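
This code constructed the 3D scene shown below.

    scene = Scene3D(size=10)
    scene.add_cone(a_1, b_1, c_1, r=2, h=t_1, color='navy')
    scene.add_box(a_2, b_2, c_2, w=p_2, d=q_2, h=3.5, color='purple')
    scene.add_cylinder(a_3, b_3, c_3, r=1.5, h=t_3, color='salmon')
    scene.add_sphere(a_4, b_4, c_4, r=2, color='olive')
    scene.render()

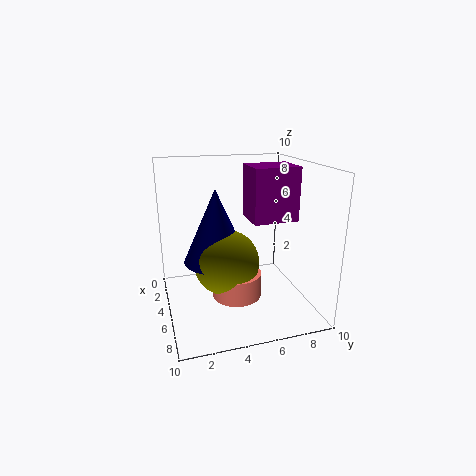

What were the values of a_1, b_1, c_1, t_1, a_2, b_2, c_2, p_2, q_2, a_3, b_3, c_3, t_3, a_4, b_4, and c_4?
a_1 = 7, b_1 = 3, c_1 = 4.5, t_1 = 4.5, a_2 = 4.5, b_2 = 5.5, c_2 = 6.5, p_2 = 2.5, q_2 = 3, a_3 = 8, b_3 = 4, c_3 = 2.5, t_3 = 1.5, a_4 = 7.5, b_4 = 3.5, c_4 = 4.5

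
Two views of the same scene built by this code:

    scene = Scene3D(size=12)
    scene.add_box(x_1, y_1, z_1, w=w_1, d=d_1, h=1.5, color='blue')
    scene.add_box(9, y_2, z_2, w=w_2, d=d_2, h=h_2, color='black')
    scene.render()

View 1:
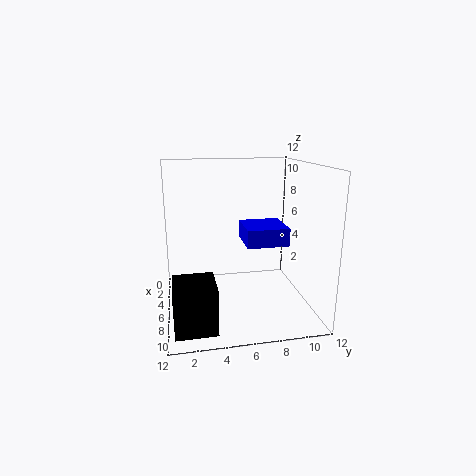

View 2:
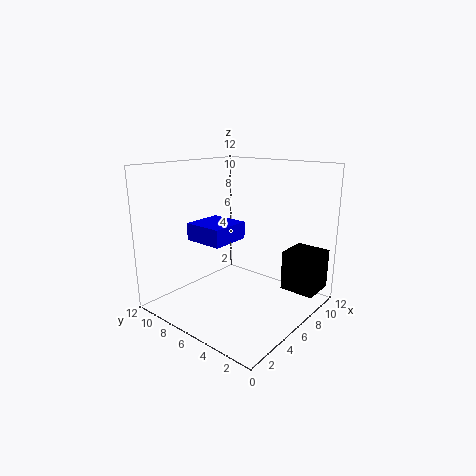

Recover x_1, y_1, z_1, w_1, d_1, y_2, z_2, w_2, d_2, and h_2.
x_1 = 4, y_1 = 6.5, z_1 = 5.5, w_1 = 3.5, d_1 = 3.5, y_2 = 0.5, z_2 = 1, w_2 = 3, d_2 = 3, h_2 = 3.5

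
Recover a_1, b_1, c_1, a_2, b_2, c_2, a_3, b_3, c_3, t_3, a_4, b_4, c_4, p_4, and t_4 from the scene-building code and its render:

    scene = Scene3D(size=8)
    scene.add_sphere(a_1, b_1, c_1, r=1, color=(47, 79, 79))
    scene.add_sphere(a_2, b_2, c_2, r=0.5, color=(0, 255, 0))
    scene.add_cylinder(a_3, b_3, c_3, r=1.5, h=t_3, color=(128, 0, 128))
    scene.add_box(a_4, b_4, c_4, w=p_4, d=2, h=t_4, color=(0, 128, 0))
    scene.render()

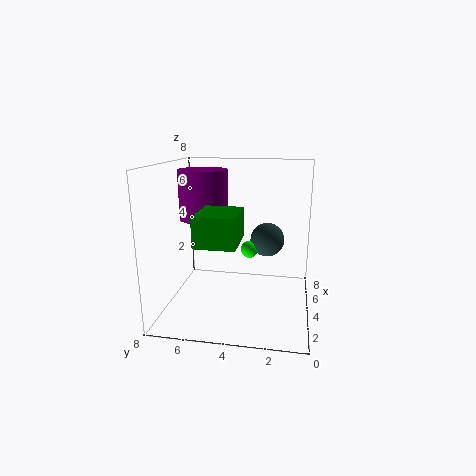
a_1 = 5.5, b_1 = 2.5, c_1 = 3.5, a_2 = 5, b_2 = 3.5, c_2 = 3, a_3 = 6, b_3 = 6.5, c_3 = 4.5, t_3 = 3, a_4 = 0.5, b_4 = 3.5, c_4 = 4.5, p_4 = 2.5, t_4 = 1.5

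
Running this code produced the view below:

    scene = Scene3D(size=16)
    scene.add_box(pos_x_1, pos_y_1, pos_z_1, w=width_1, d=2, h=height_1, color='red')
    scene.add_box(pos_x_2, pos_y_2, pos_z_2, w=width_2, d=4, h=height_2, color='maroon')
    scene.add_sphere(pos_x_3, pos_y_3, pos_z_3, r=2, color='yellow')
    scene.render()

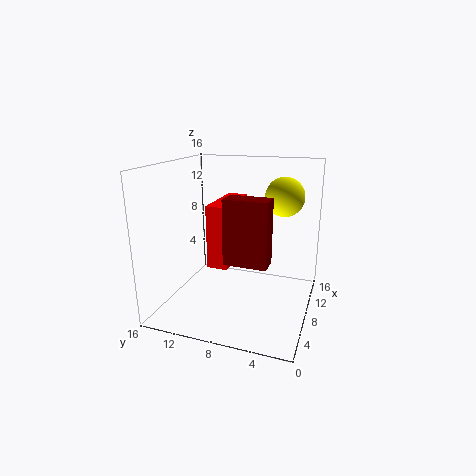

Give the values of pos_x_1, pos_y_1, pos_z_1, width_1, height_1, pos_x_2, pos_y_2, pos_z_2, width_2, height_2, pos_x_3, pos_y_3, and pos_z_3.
pos_x_1 = 2, pos_y_1 = 7, pos_z_1 = 7, width_1 = 6, height_1 = 6, pos_x_2 = 1, pos_y_2 = 3, pos_z_2 = 8, width_2 = 2, height_2 = 6, pos_x_3 = 8, pos_y_3 = 3, pos_z_3 = 13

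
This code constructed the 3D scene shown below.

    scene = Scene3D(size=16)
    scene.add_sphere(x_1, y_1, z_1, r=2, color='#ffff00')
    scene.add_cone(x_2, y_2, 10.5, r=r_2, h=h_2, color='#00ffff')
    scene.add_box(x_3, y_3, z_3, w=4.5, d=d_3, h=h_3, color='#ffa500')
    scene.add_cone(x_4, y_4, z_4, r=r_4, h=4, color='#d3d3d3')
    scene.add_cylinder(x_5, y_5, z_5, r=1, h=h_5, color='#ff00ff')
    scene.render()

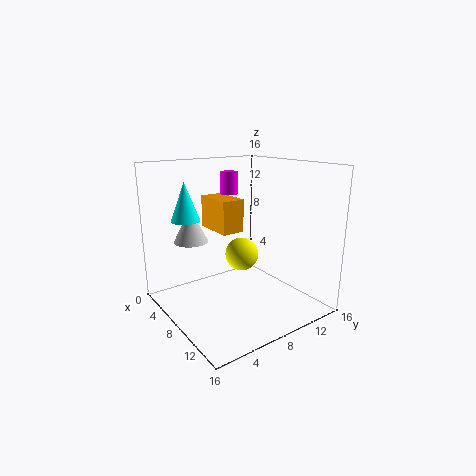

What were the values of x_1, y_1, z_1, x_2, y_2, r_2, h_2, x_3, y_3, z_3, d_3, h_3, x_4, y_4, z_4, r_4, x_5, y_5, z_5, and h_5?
x_1 = 6, y_1 = 10, z_1 = 5, x_2 = 6.5, y_2 = 2.5, r_2 = 1.5, h_2 = 4, x_3 = 4.5, y_3 = 5.5, z_3 = 9, d_3 = 2.5, h_3 = 3.5, x_4 = 3.5, y_4 = 4.5, z_4 = 7, r_4 = 2, x_5 = 5.5, y_5 = 8.5, z_5 = 12.5, h_5 = 2.5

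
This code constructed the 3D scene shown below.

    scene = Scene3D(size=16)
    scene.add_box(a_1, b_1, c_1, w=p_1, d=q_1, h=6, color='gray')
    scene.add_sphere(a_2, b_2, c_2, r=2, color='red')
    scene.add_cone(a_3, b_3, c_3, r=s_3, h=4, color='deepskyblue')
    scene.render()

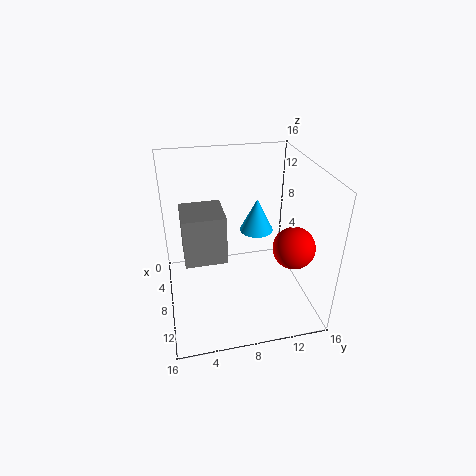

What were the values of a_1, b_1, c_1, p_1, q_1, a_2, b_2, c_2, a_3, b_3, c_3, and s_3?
a_1 = 2; b_1 = 2; c_1 = 4; p_1 = 5; q_1 = 5; a_2 = 14; b_2 = 12; c_2 = 10; a_3 = 5; b_3 = 11; c_3 = 7; s_3 = 2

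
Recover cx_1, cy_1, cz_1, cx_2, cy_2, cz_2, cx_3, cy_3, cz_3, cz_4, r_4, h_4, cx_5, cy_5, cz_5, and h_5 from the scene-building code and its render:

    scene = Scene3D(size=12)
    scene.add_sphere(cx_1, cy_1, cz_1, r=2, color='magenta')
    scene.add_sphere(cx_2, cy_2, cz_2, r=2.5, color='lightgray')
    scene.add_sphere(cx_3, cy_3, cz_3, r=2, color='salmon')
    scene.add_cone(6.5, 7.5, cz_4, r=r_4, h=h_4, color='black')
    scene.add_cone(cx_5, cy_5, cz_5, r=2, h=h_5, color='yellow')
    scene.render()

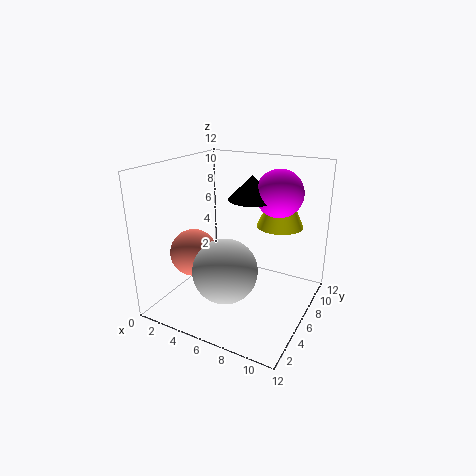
cx_1 = 8.5; cy_1 = 8.5; cz_1 = 9.5; cx_2 = 6.5; cy_2 = 3; cz_2 = 4.5; cx_3 = 2.5; cy_3 = 4.5; cz_3 = 4.5; cz_4 = 9; r_4 = 2; h_4 = 2; cx_5 = 8.5; cy_5 = 9; cz_5 = 6.5; h_5 = 4.5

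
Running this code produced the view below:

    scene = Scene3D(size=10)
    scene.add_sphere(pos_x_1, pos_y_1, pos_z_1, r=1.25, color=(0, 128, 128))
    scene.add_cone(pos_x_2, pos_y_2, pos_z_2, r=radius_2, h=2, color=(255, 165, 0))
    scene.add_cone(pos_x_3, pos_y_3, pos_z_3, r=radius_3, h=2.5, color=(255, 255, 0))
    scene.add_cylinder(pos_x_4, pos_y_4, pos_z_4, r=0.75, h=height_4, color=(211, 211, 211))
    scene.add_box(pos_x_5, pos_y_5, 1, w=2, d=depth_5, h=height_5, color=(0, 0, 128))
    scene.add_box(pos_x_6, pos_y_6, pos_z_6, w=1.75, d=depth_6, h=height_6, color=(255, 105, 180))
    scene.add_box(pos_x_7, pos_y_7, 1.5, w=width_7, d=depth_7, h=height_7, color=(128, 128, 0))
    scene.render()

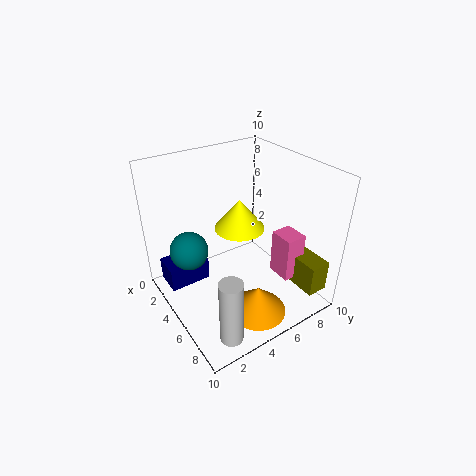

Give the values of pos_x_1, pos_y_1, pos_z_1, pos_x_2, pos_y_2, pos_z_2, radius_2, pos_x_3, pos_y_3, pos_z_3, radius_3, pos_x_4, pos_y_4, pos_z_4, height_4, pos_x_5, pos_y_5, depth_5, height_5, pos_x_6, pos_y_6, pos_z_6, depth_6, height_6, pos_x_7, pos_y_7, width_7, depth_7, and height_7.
pos_x_1 = 4.5, pos_y_1 = 1.5, pos_z_1 = 5, pos_x_2 = 7.5, pos_y_2 = 5, pos_z_2 = 0.25, radius_2 = 2, pos_x_3 = 2.25, pos_y_3 = 7, pos_z_3 = 3.75, radius_3 = 2, pos_x_4 = 8.75, pos_y_4 = 2, pos_z_4 = 0.5, height_4 = 4.5, pos_x_5 = 1.25, pos_y_5 = 0.5, depth_5 = 3, height_5 = 1.75, pos_x_6 = 6, pos_y_6 = 7.25, pos_z_6 = 2, depth_6 = 1.5, height_6 = 3.25, pos_x_7 = 6.25, pos_y_7 = 8, width_7 = 3.25, depth_7 = 1.5, height_7 = 2.25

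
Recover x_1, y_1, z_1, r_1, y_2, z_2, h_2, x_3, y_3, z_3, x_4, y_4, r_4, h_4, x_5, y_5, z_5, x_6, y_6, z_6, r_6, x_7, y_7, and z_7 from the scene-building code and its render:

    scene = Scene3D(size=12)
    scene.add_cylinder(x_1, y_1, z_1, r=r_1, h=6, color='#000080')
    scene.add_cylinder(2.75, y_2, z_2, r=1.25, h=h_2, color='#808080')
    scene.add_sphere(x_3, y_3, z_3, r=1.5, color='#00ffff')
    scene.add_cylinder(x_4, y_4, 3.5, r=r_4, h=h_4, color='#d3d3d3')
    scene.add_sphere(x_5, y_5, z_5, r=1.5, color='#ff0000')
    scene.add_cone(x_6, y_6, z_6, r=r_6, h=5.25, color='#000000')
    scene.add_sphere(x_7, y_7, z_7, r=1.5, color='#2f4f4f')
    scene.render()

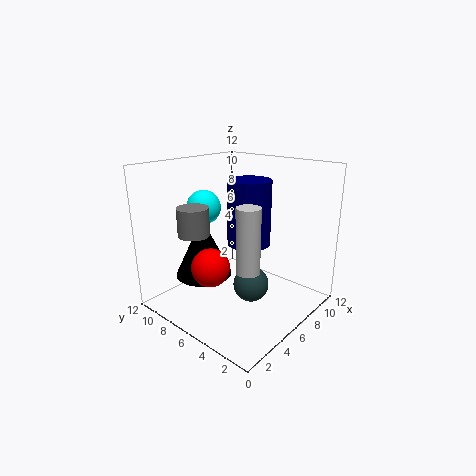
x_1 = 9, y_1 = 7.25, z_1 = 4.25, r_1 = 2, y_2 = 7.75, z_2 = 6.75, h_2 = 2.25, x_3 = 5.75, y_3 = 9.75, z_3 = 8, x_4 = 5.5, y_4 = 4.5, r_4 = 1, h_4 = 5.5, x_5 = 2.75, y_5 = 6, z_5 = 4.5, x_6 = 5, y_6 = 9.25, z_6 = 2, r_6 = 2.5, x_7 = 6.25, y_7 = 4.75, z_7 = 2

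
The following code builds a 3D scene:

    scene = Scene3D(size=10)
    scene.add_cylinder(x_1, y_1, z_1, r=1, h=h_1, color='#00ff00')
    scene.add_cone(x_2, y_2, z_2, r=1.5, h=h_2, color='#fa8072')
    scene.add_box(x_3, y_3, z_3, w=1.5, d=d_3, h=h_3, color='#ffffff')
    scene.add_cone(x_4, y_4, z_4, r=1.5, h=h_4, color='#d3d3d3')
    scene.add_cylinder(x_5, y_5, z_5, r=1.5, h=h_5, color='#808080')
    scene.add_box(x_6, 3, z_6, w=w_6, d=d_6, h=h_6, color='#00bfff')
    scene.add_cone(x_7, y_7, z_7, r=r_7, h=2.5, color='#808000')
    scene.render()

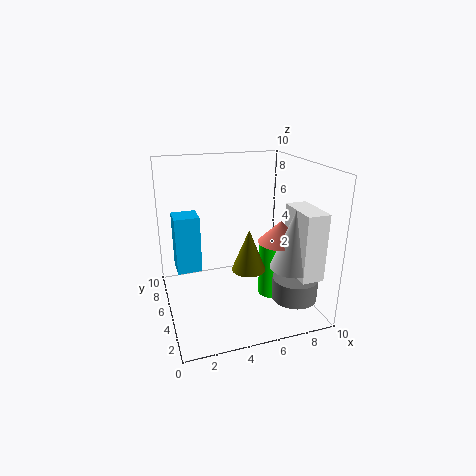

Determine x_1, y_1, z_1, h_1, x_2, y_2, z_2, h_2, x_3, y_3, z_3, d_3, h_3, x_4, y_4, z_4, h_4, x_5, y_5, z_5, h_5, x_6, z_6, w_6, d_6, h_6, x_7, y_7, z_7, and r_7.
x_1 = 7.5; y_1 = 4.5; z_1 = 0.5; h_1 = 4; x_2 = 7.5; y_2 = 3.5; z_2 = 5; h_2 = 1.5; x_3 = 8; y_3 = 1; z_3 = 3; d_3 = 3; h_3 = 4.5; x_4 = 8; y_4 = 2.5; z_4 = 3.5; h_4 = 4; x_5 = 8; y_5 = 2; z_5 = 1.5; h_5 = 1.5; x_6 = 0.5; z_6 = 4; w_6 = 1.5; d_6 = 1.5; h_6 = 3.5; x_7 = 4.5; y_7 = 1.5; z_7 = 4.5; r_7 = 1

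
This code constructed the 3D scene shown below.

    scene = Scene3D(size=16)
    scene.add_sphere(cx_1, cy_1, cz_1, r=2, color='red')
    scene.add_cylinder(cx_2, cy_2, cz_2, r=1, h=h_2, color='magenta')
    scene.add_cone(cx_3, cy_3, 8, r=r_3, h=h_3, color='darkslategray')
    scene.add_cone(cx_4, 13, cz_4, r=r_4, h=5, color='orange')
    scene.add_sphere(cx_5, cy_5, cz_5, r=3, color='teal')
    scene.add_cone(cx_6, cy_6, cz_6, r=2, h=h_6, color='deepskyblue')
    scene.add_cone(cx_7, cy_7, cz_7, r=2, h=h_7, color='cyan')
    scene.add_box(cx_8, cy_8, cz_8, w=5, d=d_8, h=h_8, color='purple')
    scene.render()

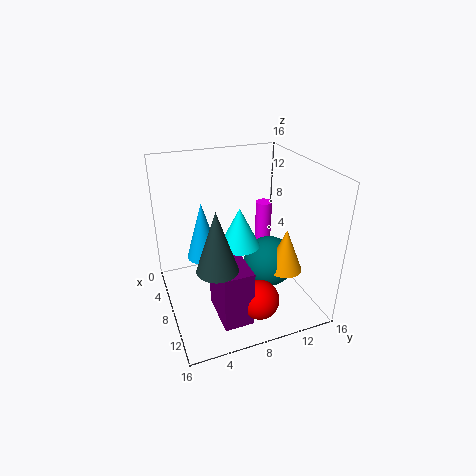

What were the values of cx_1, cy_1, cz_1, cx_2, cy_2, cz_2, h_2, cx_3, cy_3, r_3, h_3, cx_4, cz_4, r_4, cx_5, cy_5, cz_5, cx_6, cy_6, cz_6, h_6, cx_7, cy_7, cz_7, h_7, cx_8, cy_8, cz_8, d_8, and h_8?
cx_1 = 14; cy_1 = 8; cz_1 = 4; cx_2 = 4; cy_2 = 13; cz_2 = 3; h_2 = 7; cx_3 = 13; cy_3 = 4; r_3 = 2; h_3 = 6; cx_4 = 10; cz_4 = 4; r_4 = 2; cx_5 = 8; cy_5 = 12; cz_5 = 4; cx_6 = 4; cy_6 = 5; cz_6 = 4; h_6 = 7; cx_7 = 11; cy_7 = 7; cz_7 = 9; h_7 = 4; cx_8 = 10; cy_8 = 4; cz_8 = 2; d_8 = 3; h_8 = 6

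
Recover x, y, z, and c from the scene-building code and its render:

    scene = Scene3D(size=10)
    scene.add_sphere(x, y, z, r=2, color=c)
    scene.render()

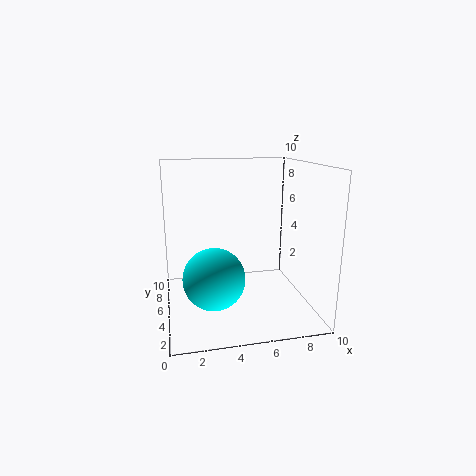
x = 3, y = 3, z = 3, c = 'cyan'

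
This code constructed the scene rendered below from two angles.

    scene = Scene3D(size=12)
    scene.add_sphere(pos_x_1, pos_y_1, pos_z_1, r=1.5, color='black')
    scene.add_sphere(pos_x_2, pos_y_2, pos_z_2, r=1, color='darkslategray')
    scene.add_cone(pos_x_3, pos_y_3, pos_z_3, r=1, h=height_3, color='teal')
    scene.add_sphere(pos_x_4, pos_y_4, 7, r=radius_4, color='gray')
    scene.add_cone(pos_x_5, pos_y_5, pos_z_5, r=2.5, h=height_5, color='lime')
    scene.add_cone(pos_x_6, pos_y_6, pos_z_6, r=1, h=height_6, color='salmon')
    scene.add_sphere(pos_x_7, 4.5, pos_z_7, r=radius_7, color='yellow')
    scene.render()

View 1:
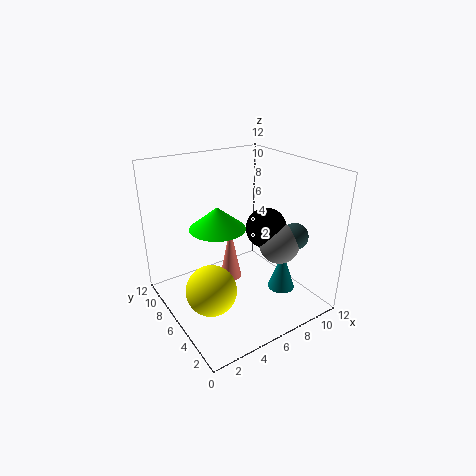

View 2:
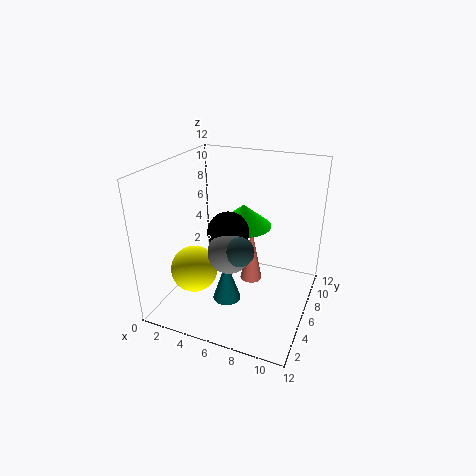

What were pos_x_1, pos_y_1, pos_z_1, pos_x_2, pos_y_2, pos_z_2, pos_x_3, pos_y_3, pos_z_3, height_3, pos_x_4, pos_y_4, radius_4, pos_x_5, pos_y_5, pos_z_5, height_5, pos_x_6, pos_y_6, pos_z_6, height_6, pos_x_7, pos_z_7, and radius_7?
pos_x_1 = 6.5, pos_y_1 = 3, pos_z_1 = 8, pos_x_2 = 8, pos_y_2 = 1.5, pos_z_2 = 7.5, pos_x_3 = 7, pos_y_3 = 1.5, pos_z_3 = 3.5, height_3 = 3, pos_x_4 = 7, pos_y_4 = 2, radius_4 = 1.5, pos_x_5 = 5.5, pos_y_5 = 8.5, pos_z_5 = 6, height_5 = 2, pos_x_6 = 6.5, pos_y_6 = 8, pos_z_6 = 1, height_6 = 5, pos_x_7 = 2.5, pos_z_7 = 3, radius_7 = 2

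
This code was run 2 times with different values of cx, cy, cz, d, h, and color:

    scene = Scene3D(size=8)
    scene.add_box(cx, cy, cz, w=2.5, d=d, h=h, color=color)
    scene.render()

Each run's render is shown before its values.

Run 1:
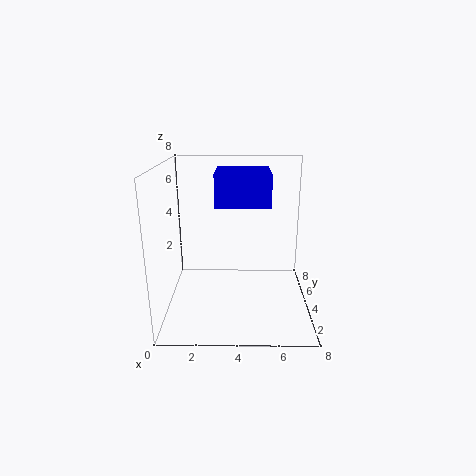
cx = 3; cy = 1; cz = 6.5; d = 2.5; h = 1.5; color = 'blue'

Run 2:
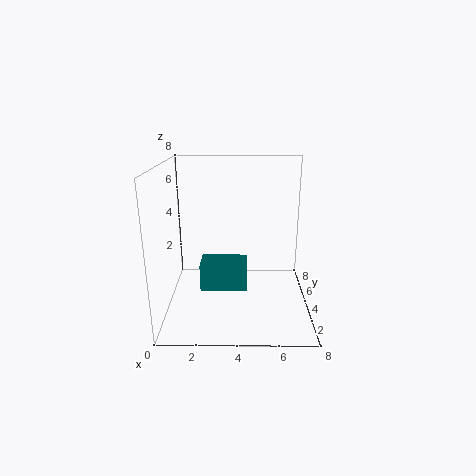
cx = 2; cy = 2.5; cz = 1.5; d = 1.5; h = 1.5; color = 'teal'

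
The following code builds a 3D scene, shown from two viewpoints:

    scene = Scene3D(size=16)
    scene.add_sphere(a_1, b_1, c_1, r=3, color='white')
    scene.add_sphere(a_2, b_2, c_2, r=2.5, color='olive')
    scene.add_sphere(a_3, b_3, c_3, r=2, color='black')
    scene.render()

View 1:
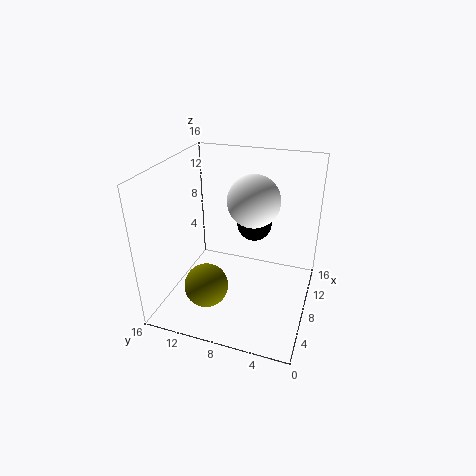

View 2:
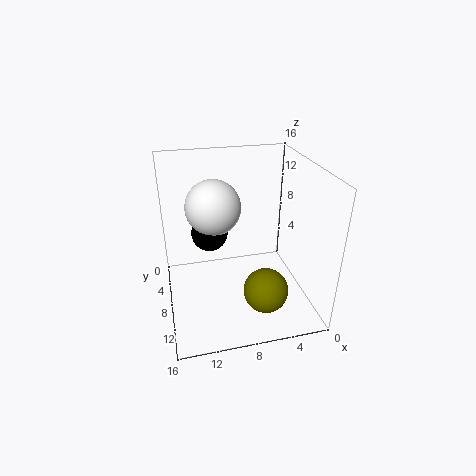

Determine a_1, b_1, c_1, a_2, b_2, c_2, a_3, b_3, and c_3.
a_1 = 10.5, b_1 = 7, c_1 = 11.5, a_2 = 5.5, b_2 = 11, c_2 = 2.5, a_3 = 11, b_3 = 7, c_3 = 8.5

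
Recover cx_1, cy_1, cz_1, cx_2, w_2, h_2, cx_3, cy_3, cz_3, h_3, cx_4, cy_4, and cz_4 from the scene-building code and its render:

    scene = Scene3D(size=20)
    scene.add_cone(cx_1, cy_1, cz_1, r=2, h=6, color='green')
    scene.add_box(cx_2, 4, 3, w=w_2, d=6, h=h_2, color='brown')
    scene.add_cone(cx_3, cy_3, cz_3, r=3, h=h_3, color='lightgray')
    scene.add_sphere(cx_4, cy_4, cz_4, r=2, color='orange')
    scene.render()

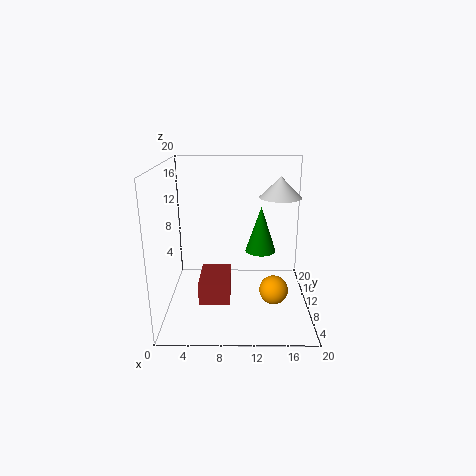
cx_1 = 13, cy_1 = 8, cz_1 = 9, cx_2 = 5, w_2 = 4, h_2 = 3, cx_3 = 16, cy_3 = 13, cz_3 = 15, h_3 = 3, cx_4 = 15, cy_4 = 8, cz_4 = 3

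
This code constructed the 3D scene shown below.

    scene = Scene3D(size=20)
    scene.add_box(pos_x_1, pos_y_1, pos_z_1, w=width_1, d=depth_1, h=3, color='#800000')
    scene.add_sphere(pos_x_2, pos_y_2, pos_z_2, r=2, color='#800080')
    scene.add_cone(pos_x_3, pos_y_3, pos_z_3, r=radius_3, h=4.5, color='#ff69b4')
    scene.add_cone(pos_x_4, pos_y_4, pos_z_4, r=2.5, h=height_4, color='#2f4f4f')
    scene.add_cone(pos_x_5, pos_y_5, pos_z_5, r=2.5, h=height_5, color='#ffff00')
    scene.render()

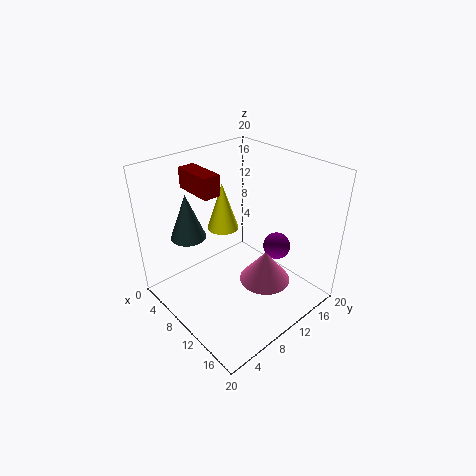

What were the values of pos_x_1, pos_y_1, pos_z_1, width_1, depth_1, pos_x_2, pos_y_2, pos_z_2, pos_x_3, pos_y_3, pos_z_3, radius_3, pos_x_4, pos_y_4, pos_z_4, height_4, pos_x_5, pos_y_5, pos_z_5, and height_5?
pos_x_1 = 1, pos_y_1 = 7, pos_z_1 = 15.5, width_1 = 6, depth_1 = 2.5, pos_x_2 = 12, pos_y_2 = 16, pos_z_2 = 7, pos_x_3 = 14, pos_y_3 = 11.5, pos_z_3 = 4.5, radius_3 = 3.5, pos_x_4 = 4.5, pos_y_4 = 5.5, pos_z_4 = 9.5, height_4 = 6.5, pos_x_5 = 3, pos_y_5 = 13, pos_z_5 = 7.5, height_5 = 7.5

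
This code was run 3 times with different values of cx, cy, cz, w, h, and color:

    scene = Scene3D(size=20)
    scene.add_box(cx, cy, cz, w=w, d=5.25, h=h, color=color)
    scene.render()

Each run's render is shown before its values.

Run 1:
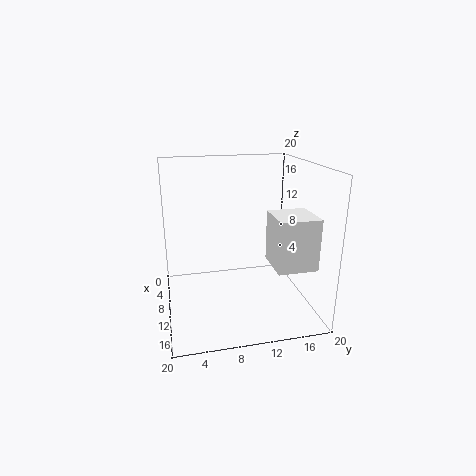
cx = 11.75; cy = 13.5; cz = 7.5; w = 5.5; h = 6.75; color = 'white'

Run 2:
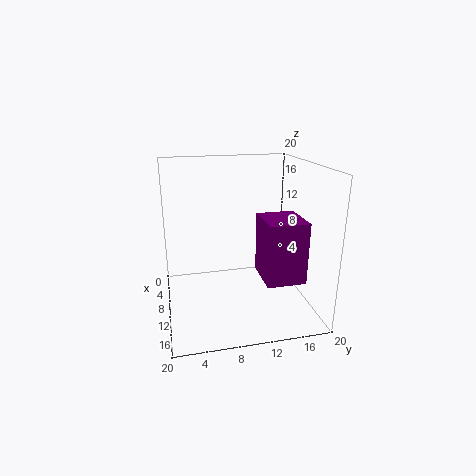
cx = 10.25; cy = 12.5; cz = 5.25; w = 6; h = 8.25; color = 'purple'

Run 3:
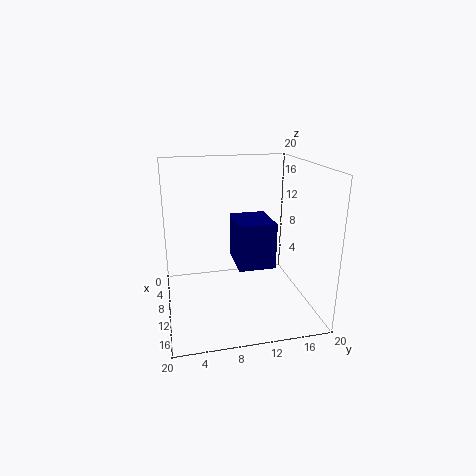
cx = 5.5; cy = 9.75; cz = 5.75; w = 6.5; h = 6.5; color = 'navy'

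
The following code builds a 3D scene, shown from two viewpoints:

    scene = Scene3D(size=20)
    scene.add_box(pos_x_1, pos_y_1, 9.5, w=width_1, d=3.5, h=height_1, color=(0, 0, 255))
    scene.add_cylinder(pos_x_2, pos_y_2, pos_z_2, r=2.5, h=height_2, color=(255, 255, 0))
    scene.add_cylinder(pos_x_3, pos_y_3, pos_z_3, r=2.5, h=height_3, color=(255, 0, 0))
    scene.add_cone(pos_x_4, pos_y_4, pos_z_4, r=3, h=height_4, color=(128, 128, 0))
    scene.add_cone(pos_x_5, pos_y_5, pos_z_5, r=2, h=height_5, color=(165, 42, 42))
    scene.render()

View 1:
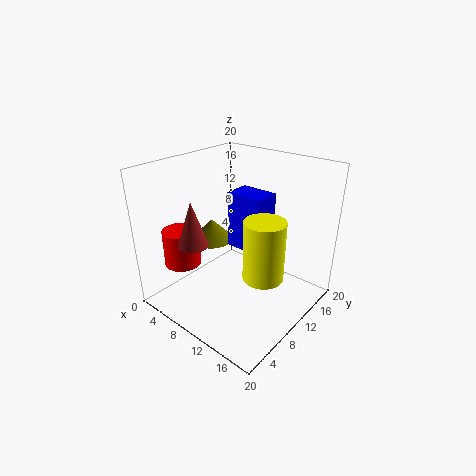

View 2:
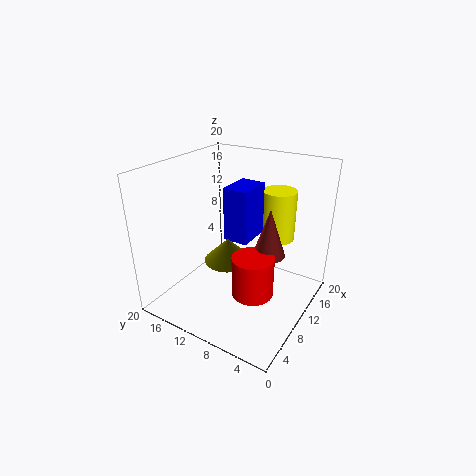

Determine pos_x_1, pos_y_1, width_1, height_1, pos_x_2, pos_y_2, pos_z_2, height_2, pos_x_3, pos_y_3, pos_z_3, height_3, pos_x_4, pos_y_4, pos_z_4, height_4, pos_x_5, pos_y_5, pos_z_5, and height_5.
pos_x_1 = 9.5; pos_y_1 = 8.5; width_1 = 5; height_1 = 7.5; pos_x_2 = 16.5; pos_y_2 = 7; pos_z_2 = 8; height_2 = 7.5; pos_x_3 = 4.5; pos_y_3 = 4.5; pos_z_3 = 6.5; height_3 = 5; pos_x_4 = 6; pos_y_4 = 9; pos_z_4 = 9; height_4 = 3; pos_x_5 = 7.5; pos_y_5 = 4; pos_z_5 = 10.5; height_5 = 6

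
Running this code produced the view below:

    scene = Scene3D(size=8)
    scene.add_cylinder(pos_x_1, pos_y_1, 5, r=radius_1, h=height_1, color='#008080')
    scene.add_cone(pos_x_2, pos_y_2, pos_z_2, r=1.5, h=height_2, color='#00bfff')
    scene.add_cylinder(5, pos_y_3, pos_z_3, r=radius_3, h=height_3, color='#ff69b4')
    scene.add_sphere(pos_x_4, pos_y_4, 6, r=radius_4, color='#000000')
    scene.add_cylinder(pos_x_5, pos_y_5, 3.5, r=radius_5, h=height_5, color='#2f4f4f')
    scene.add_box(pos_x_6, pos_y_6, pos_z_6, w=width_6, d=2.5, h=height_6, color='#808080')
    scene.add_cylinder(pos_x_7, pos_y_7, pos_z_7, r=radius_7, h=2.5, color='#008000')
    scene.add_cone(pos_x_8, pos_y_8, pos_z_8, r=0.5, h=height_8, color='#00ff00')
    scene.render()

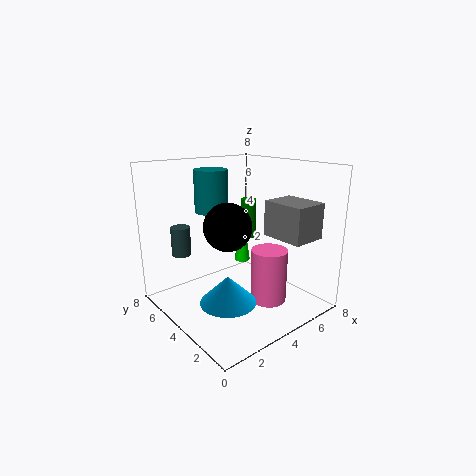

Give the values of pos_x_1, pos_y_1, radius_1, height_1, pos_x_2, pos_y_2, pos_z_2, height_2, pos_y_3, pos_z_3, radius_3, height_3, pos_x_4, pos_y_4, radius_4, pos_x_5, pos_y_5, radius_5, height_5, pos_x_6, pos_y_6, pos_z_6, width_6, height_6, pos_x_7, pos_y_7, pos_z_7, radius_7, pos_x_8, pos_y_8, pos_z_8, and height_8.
pos_x_1 = 4
pos_y_1 = 6.5
radius_1 = 1
height_1 = 2.5
pos_x_2 = 2.5
pos_y_2 = 3
pos_z_2 = 1
height_2 = 1.5
pos_y_3 = 2.5
pos_z_3 = 0.5
radius_3 = 1
height_3 = 3
pos_x_4 = 1
pos_y_4 = 1
radius_4 = 1
pos_x_5 = 1
pos_y_5 = 5
radius_5 = 0.5
height_5 = 1.5
pos_x_6 = 5.5
pos_y_6 = 1
pos_z_6 = 4
width_6 = 2
height_6 = 2
pos_x_7 = 6.5
pos_y_7 = 6
pos_z_7 = 3
radius_7 = 0.5
pos_x_8 = 6
pos_y_8 = 6
pos_z_8 = 1.5
height_8 = 3.5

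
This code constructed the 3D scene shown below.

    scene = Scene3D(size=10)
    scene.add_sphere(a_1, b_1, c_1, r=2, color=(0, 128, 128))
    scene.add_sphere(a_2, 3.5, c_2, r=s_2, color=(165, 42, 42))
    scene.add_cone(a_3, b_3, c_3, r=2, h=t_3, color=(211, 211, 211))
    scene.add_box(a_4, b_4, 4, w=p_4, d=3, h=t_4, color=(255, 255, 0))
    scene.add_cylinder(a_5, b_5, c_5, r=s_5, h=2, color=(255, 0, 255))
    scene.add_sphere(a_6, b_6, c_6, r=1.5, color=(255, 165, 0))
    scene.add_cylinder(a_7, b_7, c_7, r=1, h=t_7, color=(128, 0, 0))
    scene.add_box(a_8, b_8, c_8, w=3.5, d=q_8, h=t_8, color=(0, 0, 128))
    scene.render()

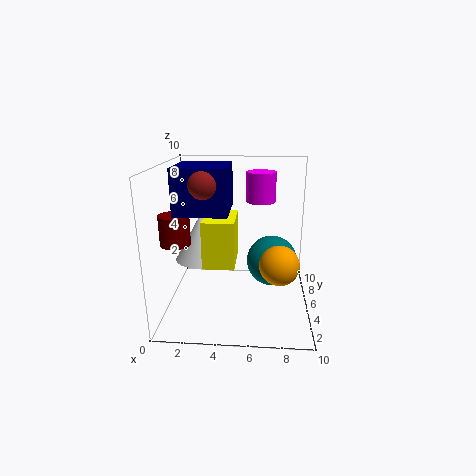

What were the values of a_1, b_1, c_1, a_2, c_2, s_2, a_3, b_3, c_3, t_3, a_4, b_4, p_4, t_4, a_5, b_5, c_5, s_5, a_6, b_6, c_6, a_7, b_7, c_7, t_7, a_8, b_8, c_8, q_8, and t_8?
a_1 = 7.5; b_1 = 8; c_1 = 2; a_2 = 3; c_2 = 9; s_2 = 1; a_3 = 2; b_3 = 7; c_3 = 2.5; t_3 = 3.5; a_4 = 3; b_4 = 2; p_4 = 2; t_4 = 3; a_5 = 6.5; b_5 = 5.5; c_5 = 7.5; s_5 = 1; a_6 = 8; b_6 = 6; c_6 = 2.5; a_7 = 1; b_7 = 3.5; c_7 = 5; t_7 = 2; a_8 = 1; b_8 = 3; c_8 = 7; q_8 = 3.5; t_8 = 3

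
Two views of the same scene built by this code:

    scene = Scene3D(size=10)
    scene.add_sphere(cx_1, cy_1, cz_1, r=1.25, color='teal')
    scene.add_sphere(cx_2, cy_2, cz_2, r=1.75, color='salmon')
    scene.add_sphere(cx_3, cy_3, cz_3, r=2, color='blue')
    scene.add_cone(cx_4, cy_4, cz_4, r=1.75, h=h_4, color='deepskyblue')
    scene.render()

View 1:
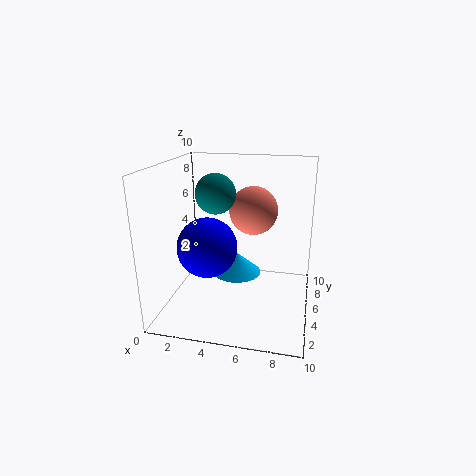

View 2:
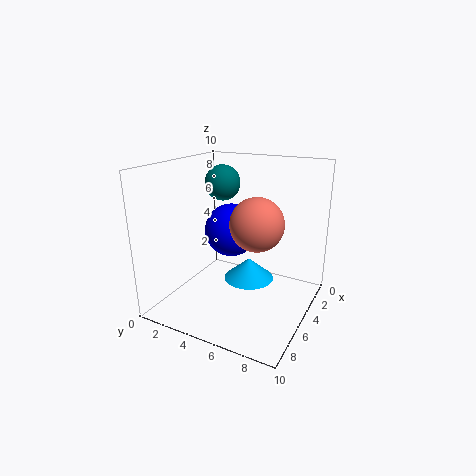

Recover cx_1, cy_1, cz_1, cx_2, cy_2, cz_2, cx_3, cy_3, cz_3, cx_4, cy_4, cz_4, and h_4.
cx_1 = 4
cy_1 = 3.25
cz_1 = 8.5
cx_2 = 5.75
cy_2 = 6.75
cz_2 = 6.5
cx_3 = 3.25
cy_3 = 3.5
cz_3 = 4.75
cx_4 = 4.75
cy_4 = 5.75
cz_4 = 2
h_4 = 1.5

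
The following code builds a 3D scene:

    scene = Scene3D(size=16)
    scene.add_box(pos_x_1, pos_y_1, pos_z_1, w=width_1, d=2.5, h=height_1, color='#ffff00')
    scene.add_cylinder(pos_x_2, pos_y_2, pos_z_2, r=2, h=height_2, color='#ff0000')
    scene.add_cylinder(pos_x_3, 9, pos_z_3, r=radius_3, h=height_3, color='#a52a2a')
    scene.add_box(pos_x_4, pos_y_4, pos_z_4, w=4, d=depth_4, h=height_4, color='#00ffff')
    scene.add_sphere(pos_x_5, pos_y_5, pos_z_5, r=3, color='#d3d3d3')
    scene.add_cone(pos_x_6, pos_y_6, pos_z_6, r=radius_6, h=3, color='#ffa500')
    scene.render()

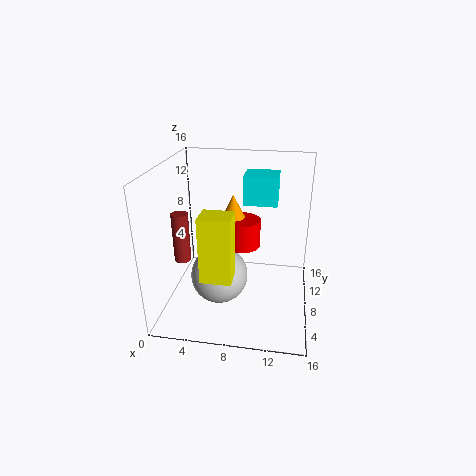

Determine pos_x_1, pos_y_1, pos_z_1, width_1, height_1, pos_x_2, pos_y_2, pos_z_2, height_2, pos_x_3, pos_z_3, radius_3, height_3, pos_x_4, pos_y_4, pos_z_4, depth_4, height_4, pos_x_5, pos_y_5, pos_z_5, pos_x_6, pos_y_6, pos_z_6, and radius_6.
pos_x_1 = 5.5; pos_y_1 = 1; pos_z_1 = 6.5; width_1 = 3; height_1 = 6.5; pos_x_2 = 8.5; pos_y_2 = 7.5; pos_z_2 = 7.5; height_2 = 3; pos_x_3 = 1; pos_z_3 = 4; radius_3 = 1; height_3 = 6; pos_x_4 = 8; pos_y_4 = 11.5; pos_z_4 = 10.5; depth_4 = 3.5; height_4 = 3.5; pos_x_5 = 6.5; pos_y_5 = 5; pos_z_5 = 5; pos_x_6 = 7.5; pos_y_6 = 8; pos_z_6 = 10; radius_6 = 1.5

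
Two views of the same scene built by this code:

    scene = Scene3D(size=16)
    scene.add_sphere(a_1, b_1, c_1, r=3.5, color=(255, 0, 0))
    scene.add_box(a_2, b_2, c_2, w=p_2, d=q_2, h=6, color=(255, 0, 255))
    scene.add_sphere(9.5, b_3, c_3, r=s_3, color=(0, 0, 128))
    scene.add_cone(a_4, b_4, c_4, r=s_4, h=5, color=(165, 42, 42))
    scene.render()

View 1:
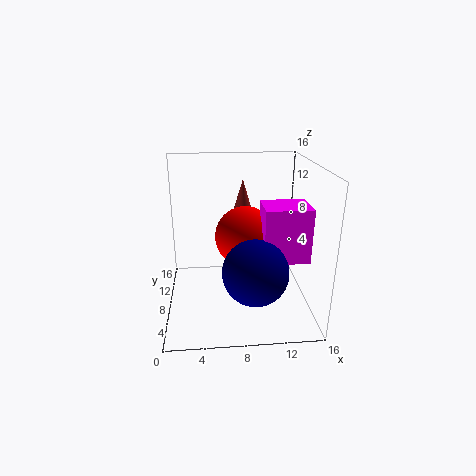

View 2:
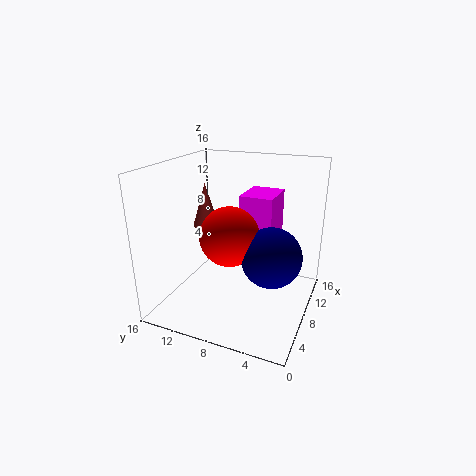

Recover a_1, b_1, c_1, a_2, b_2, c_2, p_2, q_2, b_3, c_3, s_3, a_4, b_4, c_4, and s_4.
a_1 = 9
b_1 = 9.5
c_1 = 7.5
a_2 = 10.5
b_2 = 5
c_2 = 6
p_2 = 5
q_2 = 4
b_3 = 4.5
c_3 = 5.5
s_3 = 3.5
a_4 = 9
b_4 = 12.5
c_4 = 8.5
s_4 = 1.5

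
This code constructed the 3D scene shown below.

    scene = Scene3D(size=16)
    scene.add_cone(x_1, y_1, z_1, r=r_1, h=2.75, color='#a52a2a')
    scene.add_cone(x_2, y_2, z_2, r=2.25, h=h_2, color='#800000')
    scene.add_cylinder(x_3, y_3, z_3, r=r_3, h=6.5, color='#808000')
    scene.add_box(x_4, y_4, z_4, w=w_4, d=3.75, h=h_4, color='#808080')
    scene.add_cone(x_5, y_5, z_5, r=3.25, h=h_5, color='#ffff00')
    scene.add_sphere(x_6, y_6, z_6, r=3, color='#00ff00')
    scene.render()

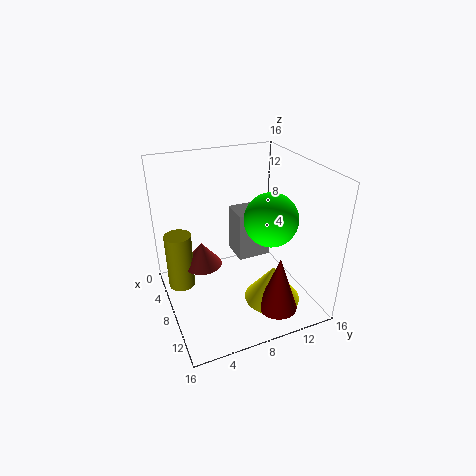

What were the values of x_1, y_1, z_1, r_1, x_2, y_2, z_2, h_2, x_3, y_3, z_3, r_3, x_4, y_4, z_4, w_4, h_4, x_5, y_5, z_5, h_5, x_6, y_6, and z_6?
x_1 = 6.25
y_1 = 4.25
z_1 = 4.5
r_1 = 2.25
x_2 = 12
y_2 = 11.25
z_2 = 0.25
h_2 = 6.5
x_3 = 5.75
y_3 = 1.75
z_3 = 2
r_3 = 1.5
x_4 = 4.75
y_4 = 8.25
z_4 = 5
w_4 = 3.25
h_4 = 5.5
x_5 = 10.25
y_5 = 11.5
z_5 = 0.25
h_5 = 4.25
x_6 = 9
y_6 = 11.5
z_6 = 10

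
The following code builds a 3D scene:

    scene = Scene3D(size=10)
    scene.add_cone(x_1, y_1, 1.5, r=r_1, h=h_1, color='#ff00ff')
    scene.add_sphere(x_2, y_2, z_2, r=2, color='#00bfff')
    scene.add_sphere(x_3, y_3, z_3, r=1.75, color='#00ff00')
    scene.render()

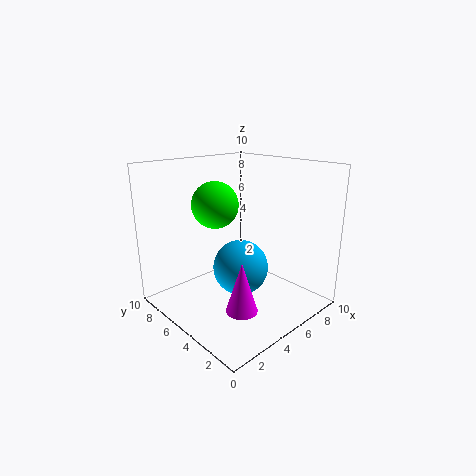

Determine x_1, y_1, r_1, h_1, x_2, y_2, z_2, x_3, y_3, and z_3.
x_1 = 2.75, y_1 = 2.25, r_1 = 1, h_1 = 3.25, x_2 = 5.5, y_2 = 5.25, z_2 = 2.5, x_3 = 5.25, y_3 = 7.75, z_3 = 6.75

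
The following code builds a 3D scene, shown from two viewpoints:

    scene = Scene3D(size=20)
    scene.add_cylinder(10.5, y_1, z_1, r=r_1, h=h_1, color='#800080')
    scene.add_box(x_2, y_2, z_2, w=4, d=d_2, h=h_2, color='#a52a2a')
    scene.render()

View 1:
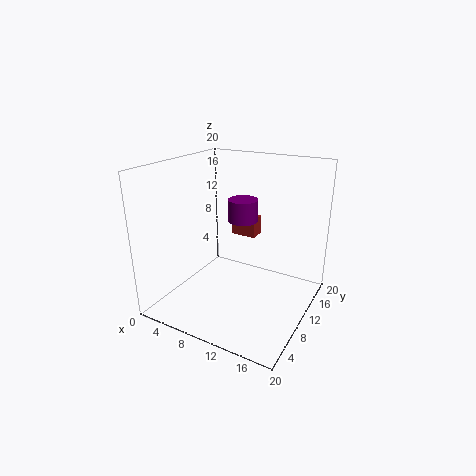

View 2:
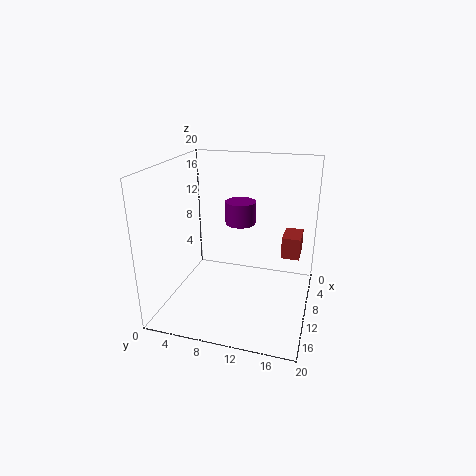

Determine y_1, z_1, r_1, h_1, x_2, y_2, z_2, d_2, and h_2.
y_1 = 10.5
z_1 = 12.5
r_1 = 2
h_1 = 3
x_2 = 5.5
y_2 = 16
z_2 = 7.5
d_2 = 2.5
h_2 = 3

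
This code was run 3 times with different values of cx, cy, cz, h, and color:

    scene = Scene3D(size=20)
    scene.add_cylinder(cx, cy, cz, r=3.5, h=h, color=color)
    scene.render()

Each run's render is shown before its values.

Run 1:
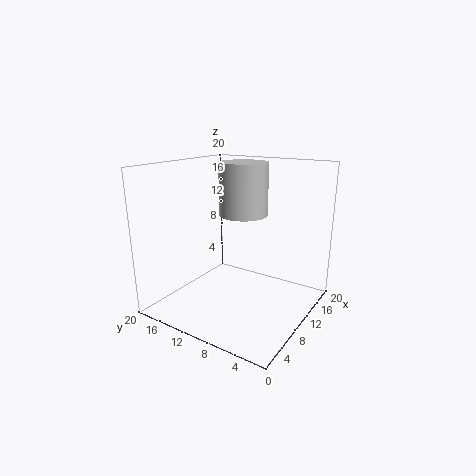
cx = 13; cy = 11; cz = 12.5; h = 7.5; color = 'lightgray'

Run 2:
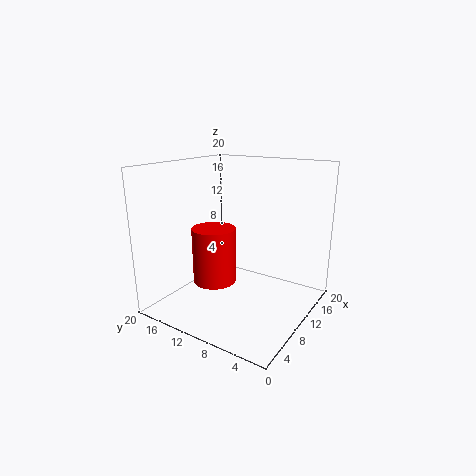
cx = 13; cy = 16.5; cz = 0.5; h = 9; color = 'red'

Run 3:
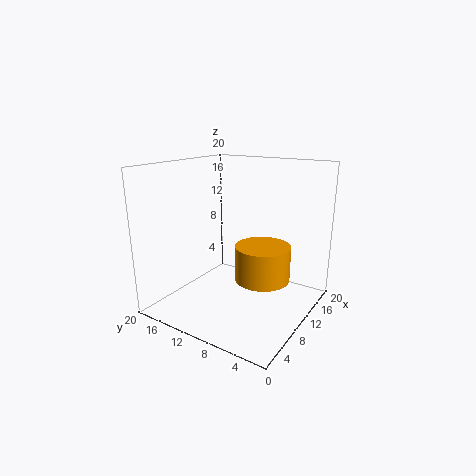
cx = 8; cy = 5; cz = 6; h = 4.5; color = 'orange'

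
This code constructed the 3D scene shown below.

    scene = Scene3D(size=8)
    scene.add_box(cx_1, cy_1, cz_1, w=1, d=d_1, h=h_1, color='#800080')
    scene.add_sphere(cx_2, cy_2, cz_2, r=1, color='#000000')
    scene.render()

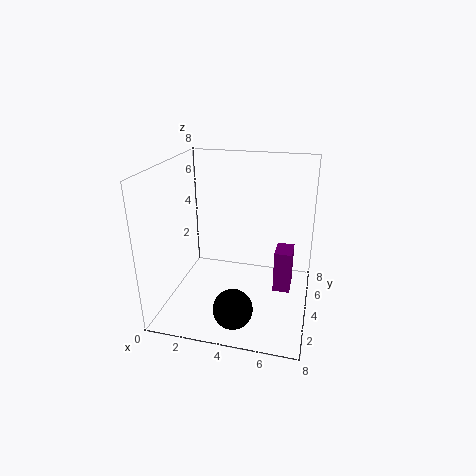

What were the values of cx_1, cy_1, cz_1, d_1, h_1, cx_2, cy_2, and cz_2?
cx_1 = 6; cy_1 = 4.5; cz_1 = 0.5; d_1 = 1.5; h_1 = 2.5; cx_2 = 4.5; cy_2 = 1; cz_2 = 1.5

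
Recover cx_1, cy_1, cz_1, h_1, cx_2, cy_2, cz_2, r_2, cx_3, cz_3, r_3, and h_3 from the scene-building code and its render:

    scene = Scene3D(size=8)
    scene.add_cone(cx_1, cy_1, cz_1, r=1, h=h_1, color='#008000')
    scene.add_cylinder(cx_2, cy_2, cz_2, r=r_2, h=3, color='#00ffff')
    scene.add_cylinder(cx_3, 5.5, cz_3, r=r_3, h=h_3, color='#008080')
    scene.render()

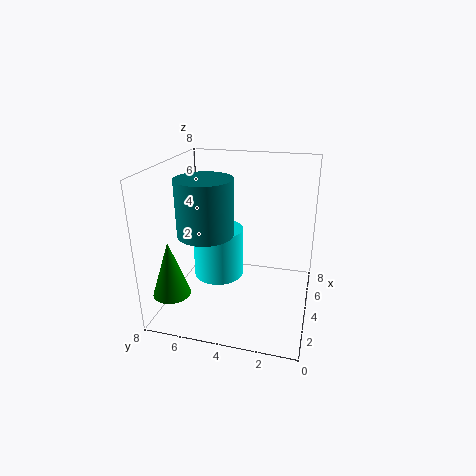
cx_1 = 1.5; cy_1 = 7; cz_1 = 1.5; h_1 = 3; cx_2 = 5; cy_2 = 5.5; cz_2 = 1; r_2 = 1.5; cx_3 = 3; cz_3 = 4.5; r_3 = 1.5; h_3 = 3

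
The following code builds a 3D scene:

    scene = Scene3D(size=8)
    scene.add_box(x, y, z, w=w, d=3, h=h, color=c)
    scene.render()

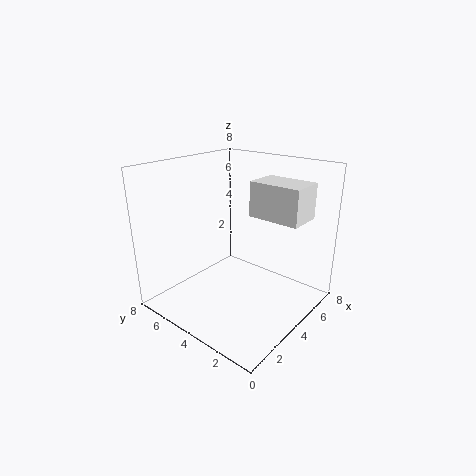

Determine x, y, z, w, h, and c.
x = 5; y = 1; z = 5; w = 2; h = 2; c = 'white'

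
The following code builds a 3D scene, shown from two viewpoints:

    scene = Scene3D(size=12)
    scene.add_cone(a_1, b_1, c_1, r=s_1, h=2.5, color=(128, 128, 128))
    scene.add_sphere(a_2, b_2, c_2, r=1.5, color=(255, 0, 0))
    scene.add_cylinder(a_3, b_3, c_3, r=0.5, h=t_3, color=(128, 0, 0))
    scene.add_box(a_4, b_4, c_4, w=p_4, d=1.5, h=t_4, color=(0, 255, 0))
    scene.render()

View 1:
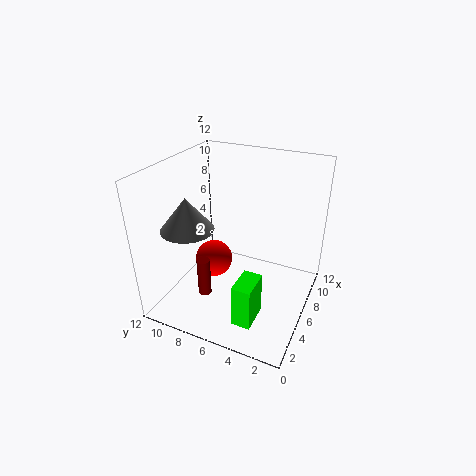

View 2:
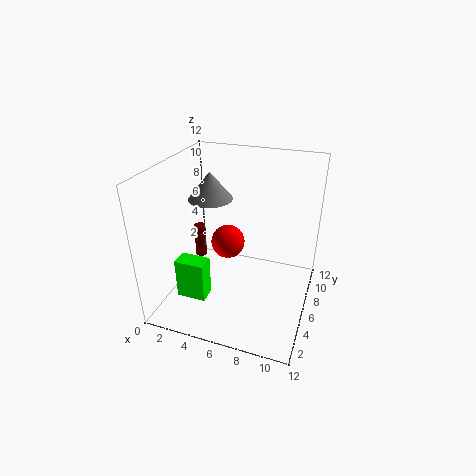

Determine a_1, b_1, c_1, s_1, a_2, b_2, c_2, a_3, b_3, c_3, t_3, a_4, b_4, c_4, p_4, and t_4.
a_1 = 2.5, b_1 = 8.5, c_1 = 8, s_1 = 2, a_2 = 4.5, b_2 = 7.5, c_2 = 4.5, a_3 = 2, b_3 = 7, c_3 = 3, t_3 = 3, a_4 = 1.5, b_4 = 3, c_4 = 1, p_4 = 2.5, t_4 = 3.5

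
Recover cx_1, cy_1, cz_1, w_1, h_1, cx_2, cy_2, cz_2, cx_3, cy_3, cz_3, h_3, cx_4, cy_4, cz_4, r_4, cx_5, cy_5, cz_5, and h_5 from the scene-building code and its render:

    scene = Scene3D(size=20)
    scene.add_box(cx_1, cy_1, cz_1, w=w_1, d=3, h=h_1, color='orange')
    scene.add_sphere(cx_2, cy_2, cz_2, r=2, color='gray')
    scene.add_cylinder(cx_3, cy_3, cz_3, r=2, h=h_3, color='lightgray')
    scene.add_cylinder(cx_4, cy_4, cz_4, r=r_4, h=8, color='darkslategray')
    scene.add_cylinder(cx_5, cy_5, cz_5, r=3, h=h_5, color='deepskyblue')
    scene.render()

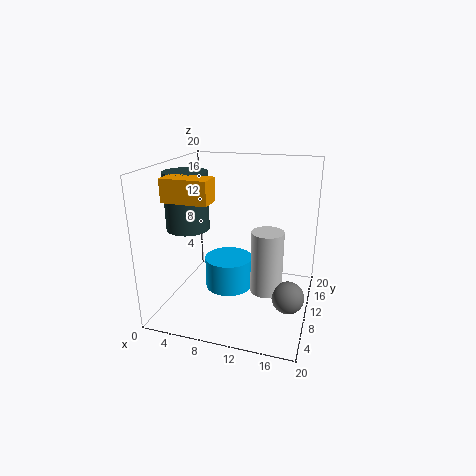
cx_1 = 2
cy_1 = 4
cz_1 = 16
w_1 = 6
h_1 = 3
cx_2 = 18
cy_2 = 5
cz_2 = 5
cx_3 = 15
cy_3 = 6
cz_3 = 5
h_3 = 8
cx_4 = 3
cy_4 = 9
cz_4 = 11
r_4 = 3
cx_5 = 10
cy_5 = 6
cz_5 = 5
h_5 = 4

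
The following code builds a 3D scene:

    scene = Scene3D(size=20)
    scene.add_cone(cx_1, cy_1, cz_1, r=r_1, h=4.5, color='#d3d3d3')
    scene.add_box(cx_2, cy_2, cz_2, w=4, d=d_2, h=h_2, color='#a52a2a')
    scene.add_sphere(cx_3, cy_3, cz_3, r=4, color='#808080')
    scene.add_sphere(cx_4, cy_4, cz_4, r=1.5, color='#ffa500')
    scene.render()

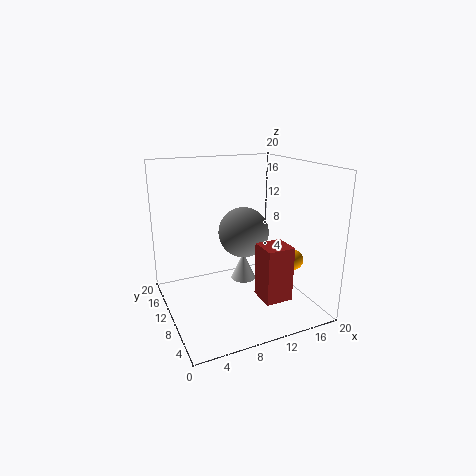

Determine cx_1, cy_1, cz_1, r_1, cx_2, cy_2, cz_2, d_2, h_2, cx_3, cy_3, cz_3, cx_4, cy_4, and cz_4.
cx_1 = 13.5, cy_1 = 15.5, cz_1 = 0.5, r_1 = 2, cx_2 = 12.5, cy_2 = 5.5, cz_2 = 1, d_2 = 4, h_2 = 8, cx_3 = 13.5, cy_3 = 15.5, cz_3 = 8.5, cx_4 = 18, cy_4 = 8, cz_4 = 6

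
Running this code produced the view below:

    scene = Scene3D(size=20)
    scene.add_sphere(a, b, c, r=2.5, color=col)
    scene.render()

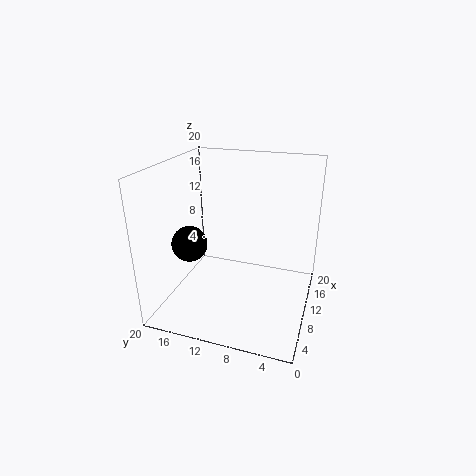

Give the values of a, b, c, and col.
a = 8; b = 16.5; c = 9; col = 'black'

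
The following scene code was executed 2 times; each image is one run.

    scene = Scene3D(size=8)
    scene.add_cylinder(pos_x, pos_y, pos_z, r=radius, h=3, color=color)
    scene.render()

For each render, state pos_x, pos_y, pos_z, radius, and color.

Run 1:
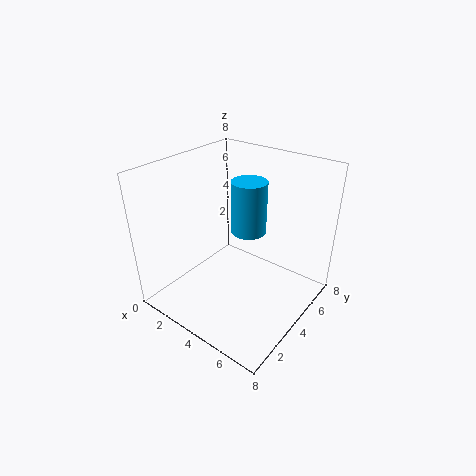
pos_x = 4, pos_y = 5, pos_z = 4, radius = 1, color = 'deepskyblue'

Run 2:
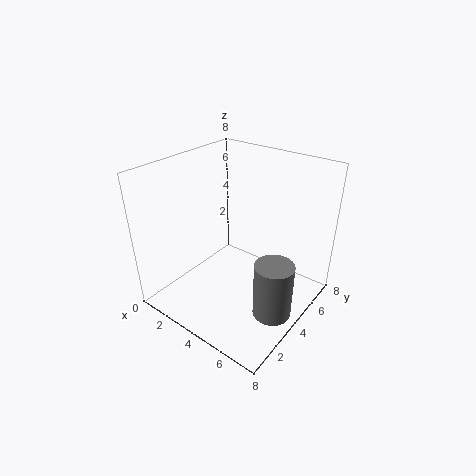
pos_x = 7, pos_y = 3, pos_z = 1, radius = 1, color = 'gray'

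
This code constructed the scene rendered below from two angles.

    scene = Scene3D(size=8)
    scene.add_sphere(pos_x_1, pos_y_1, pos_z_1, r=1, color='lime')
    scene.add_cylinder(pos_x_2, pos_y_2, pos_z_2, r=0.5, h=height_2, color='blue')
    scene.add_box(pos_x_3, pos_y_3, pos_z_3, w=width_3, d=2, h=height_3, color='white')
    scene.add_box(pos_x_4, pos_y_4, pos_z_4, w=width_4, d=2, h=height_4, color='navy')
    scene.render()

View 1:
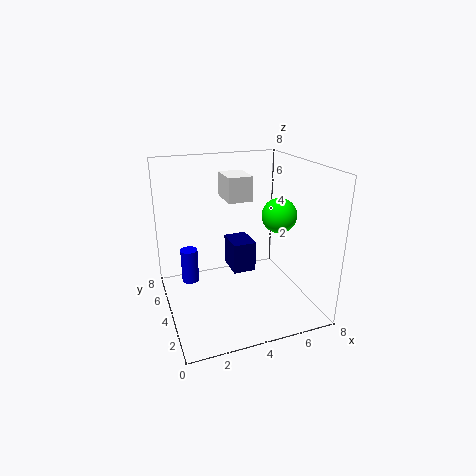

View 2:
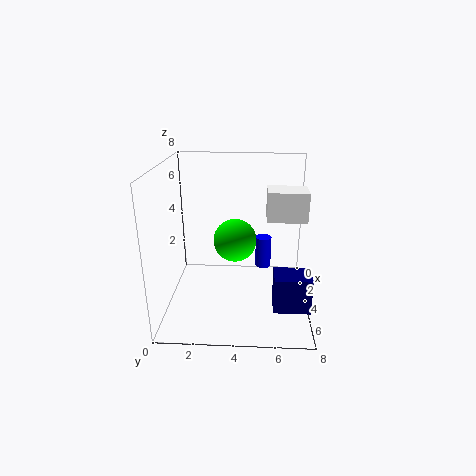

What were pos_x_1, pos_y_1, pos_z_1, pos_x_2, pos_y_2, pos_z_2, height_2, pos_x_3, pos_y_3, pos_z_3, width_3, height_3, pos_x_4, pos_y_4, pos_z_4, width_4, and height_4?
pos_x_1 = 6.5
pos_y_1 = 4
pos_z_1 = 5
pos_x_2 = 1.5
pos_y_2 = 5.5
pos_z_2 = 1
height_2 = 2
pos_x_3 = 4
pos_y_3 = 5.5
pos_z_3 = 5.5
width_3 = 1.5
height_3 = 1.5
pos_x_4 = 4.5
pos_y_4 = 6
pos_z_4 = 0.5
width_4 = 1.5
height_4 = 2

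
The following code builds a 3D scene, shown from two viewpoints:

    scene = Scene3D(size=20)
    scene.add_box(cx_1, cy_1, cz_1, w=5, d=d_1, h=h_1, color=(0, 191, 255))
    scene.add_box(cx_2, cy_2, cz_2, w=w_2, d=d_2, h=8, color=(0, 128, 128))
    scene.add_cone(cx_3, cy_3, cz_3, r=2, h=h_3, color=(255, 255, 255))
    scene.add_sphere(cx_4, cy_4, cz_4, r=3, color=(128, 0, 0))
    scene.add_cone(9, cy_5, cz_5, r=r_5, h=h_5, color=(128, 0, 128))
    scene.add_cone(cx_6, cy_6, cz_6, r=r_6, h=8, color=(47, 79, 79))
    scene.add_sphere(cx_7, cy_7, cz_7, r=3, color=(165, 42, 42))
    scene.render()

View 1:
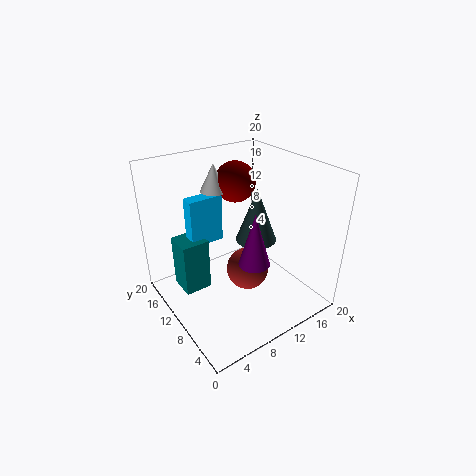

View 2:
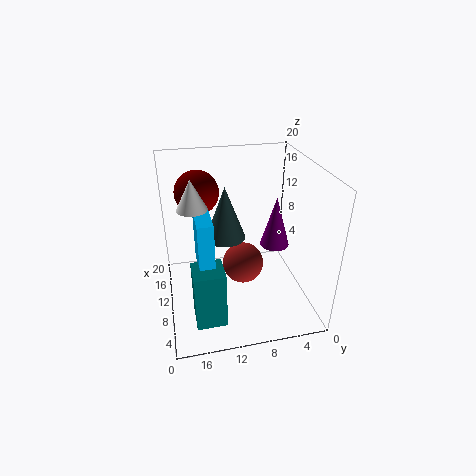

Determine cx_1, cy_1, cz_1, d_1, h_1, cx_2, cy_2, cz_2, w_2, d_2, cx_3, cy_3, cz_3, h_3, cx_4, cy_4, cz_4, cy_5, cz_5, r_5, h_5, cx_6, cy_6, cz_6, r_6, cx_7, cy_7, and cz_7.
cx_1 = 5
cy_1 = 14
cz_1 = 8
d_1 = 2
h_1 = 7
cx_2 = 3
cy_2 = 13
cz_2 = 1
w_2 = 4
d_2 = 4
cx_3 = 10
cy_3 = 16
cz_3 = 15
h_3 = 4
cx_4 = 13
cy_4 = 15
cz_4 = 16
cy_5 = 5
cz_5 = 9
r_5 = 2
h_5 = 7
cx_6 = 14
cy_6 = 11
cz_6 = 8
r_6 = 3
cx_7 = 11
cy_7 = 9
cz_7 = 5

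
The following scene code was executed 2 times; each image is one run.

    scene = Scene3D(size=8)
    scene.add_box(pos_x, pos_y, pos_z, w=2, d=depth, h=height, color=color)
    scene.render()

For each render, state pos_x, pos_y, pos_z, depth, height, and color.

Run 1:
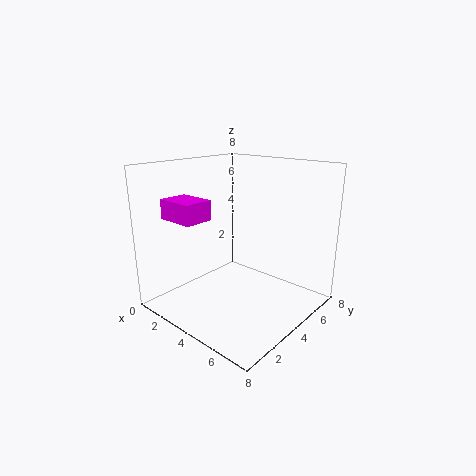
pos_x = 2; pos_y = 0.5; pos_z = 5.5; depth = 1.5; height = 1; color = 'magenta'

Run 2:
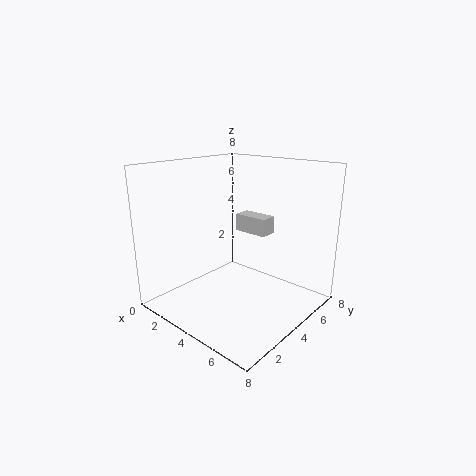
pos_x = 3; pos_y = 5; pos_z = 4; depth = 1; height = 1; color = 'lightgray'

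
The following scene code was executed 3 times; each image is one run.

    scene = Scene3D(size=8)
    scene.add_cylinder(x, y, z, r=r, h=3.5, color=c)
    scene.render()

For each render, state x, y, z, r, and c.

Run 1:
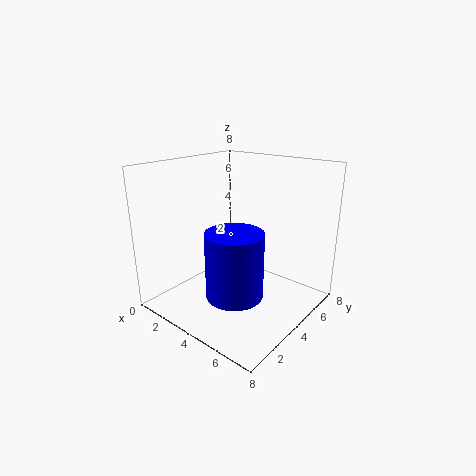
x = 5
y = 2.5
z = 1.5
r = 1.5
c = 'blue'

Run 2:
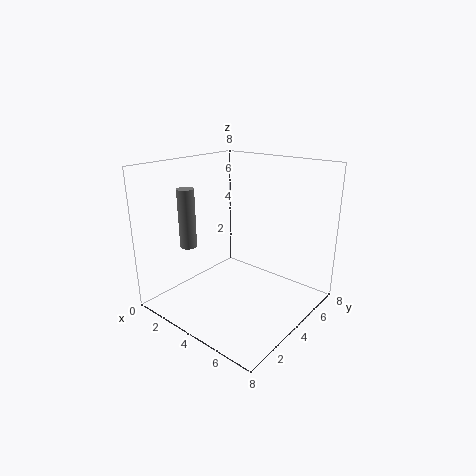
x = 1
y = 3
z = 3
r = 0.5
c = 'gray'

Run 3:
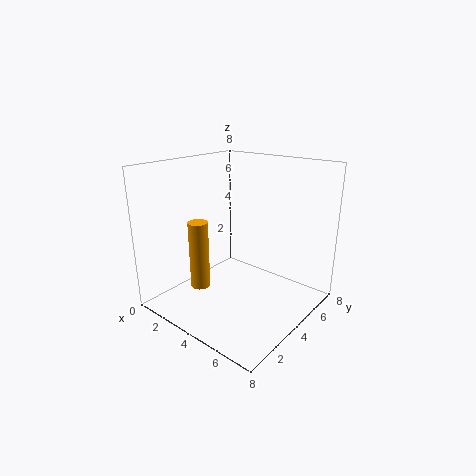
x = 3.5
y = 1.5
z = 2
r = 0.5
c = 'orange'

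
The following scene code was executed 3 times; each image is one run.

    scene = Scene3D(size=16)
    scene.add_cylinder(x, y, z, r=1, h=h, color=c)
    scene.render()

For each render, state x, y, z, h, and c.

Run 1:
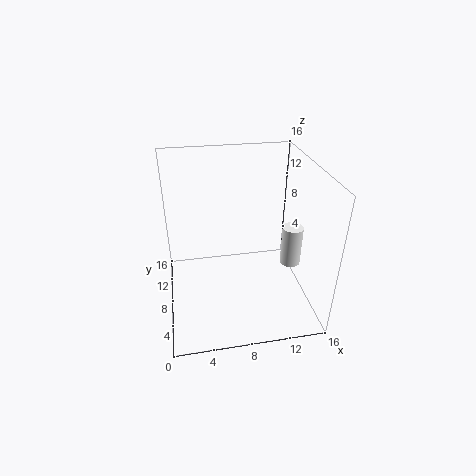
x = 12.5, y = 3.5, z = 7.5, h = 4, c = 'white'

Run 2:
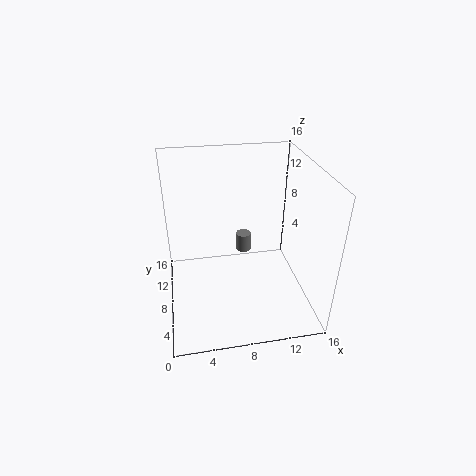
x = 10, y = 14.5, z = 2, h = 2.5, c = 'gray'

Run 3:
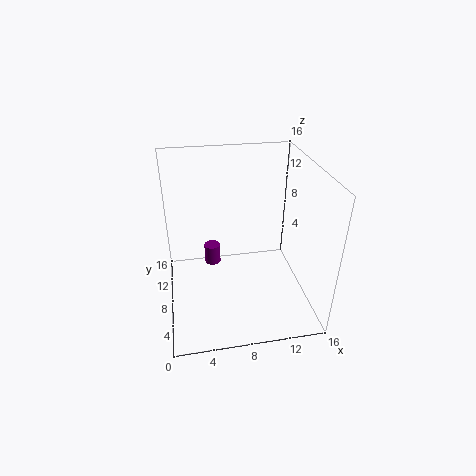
x = 5.5, y = 12.5, z = 2, h = 2.5, c = 'purple'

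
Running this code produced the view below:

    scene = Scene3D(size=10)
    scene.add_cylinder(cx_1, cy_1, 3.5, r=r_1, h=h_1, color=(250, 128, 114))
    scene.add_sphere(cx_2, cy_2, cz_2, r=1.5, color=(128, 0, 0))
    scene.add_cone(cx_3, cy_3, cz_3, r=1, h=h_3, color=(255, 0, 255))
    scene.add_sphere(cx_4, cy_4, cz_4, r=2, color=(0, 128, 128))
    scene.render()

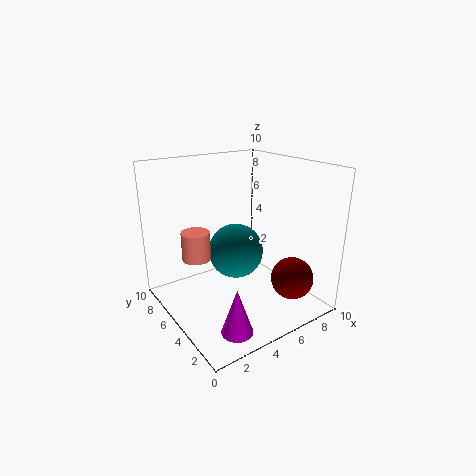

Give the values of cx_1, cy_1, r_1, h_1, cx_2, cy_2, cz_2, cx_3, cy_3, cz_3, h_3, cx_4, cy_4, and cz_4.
cx_1 = 2.5, cy_1 = 6.5, r_1 = 1, h_1 = 2, cx_2 = 8, cy_2 = 2.5, cz_2 = 2, cx_3 = 2.5, cy_3 = 1.5, cz_3 = 0.5, h_3 = 3, cx_4 = 5.5, cy_4 = 6, cz_4 = 3.5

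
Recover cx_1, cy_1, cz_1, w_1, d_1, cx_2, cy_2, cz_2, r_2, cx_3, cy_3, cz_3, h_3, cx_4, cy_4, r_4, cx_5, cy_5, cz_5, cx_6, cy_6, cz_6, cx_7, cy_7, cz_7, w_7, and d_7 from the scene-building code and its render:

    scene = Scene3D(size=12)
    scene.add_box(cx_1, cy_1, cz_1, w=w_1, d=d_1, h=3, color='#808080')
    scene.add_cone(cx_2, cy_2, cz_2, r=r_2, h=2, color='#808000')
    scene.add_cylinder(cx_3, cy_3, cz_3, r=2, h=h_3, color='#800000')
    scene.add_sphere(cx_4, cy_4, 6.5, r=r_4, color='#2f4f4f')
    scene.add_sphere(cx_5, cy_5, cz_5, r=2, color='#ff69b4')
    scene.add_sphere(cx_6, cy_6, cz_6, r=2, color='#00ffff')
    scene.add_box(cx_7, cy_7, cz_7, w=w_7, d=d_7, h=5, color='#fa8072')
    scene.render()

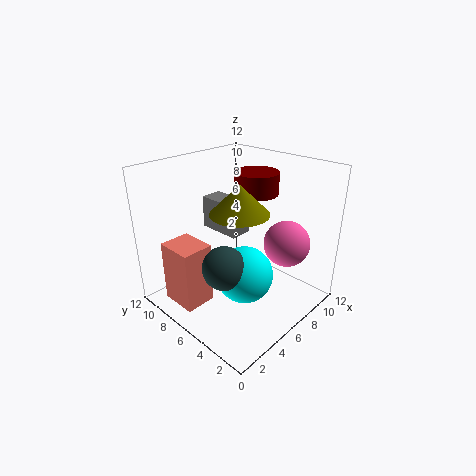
cx_1 = 7
cy_1 = 7.5
cz_1 = 5
w_1 = 2
d_1 = 4
cx_2 = 3
cy_2 = 3
cz_2 = 10
r_2 = 2
cx_3 = 10
cy_3 = 7.5
cz_3 = 8.5
h_3 = 2
cx_4 = 1.5
cy_4 = 3
r_4 = 1.5
cx_5 = 9.5
cy_5 = 3.5
cz_5 = 5
cx_6 = 3
cy_6 = 2.5
cz_6 = 5.5
cx_7 = 0.5
cy_7 = 6
cz_7 = 1.5
w_7 = 2.5
d_7 = 3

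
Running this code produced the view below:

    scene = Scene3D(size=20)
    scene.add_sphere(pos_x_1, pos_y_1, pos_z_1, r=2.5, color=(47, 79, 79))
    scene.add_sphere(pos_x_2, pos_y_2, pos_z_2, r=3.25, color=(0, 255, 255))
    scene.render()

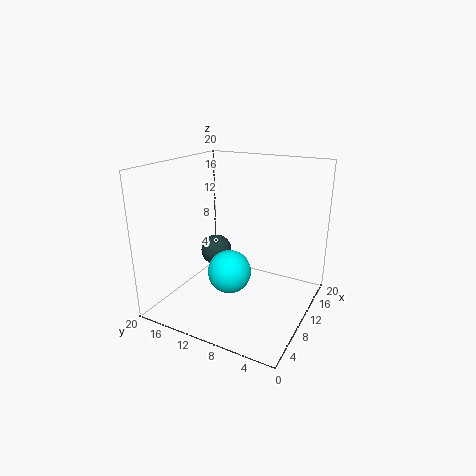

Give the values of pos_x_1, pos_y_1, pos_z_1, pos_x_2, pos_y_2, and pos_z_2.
pos_x_1 = 15, pos_y_1 = 16.75, pos_z_1 = 4.75, pos_x_2 = 11, pos_y_2 = 12, pos_z_2 = 3.75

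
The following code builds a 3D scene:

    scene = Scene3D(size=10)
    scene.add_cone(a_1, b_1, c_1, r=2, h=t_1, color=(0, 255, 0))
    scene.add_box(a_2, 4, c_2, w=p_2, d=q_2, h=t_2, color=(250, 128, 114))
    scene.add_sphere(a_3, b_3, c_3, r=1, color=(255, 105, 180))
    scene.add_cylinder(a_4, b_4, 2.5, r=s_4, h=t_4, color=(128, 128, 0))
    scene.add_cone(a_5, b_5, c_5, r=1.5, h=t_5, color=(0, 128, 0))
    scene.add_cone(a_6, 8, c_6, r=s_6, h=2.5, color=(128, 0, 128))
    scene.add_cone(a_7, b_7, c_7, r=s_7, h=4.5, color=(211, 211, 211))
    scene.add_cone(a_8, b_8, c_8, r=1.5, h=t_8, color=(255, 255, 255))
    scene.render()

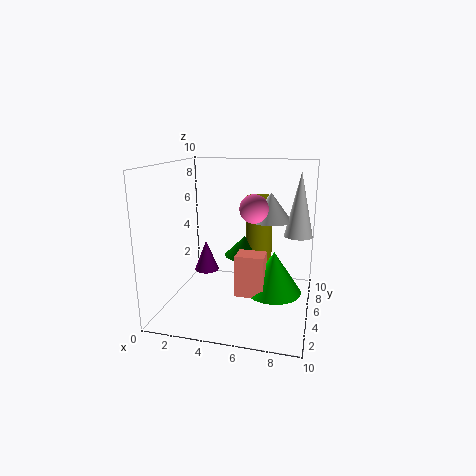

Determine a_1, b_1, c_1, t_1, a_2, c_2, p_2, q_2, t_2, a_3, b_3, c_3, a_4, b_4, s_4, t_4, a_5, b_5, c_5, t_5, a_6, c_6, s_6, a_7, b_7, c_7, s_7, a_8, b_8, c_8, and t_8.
a_1 = 7.5, b_1 = 5.5, c_1 = 1, t_1 = 3, a_2 = 5, c_2 = 1, p_2 = 2, q_2 = 1.5, t_2 = 3, a_3 = 6, b_3 = 5.5, c_3 = 7, a_4 = 6, b_4 = 7.5, s_4 = 1, t_4 = 5, a_5 = 5, b_5 = 7, c_5 = 3, t_5 = 1.5, a_6 = 1.5, c_6 = 1, s_6 = 1, a_7 = 9, b_7 = 6.5, c_7 = 5, s_7 = 1, a_8 = 7, b_8 = 6.5, c_8 = 6, t_8 = 2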